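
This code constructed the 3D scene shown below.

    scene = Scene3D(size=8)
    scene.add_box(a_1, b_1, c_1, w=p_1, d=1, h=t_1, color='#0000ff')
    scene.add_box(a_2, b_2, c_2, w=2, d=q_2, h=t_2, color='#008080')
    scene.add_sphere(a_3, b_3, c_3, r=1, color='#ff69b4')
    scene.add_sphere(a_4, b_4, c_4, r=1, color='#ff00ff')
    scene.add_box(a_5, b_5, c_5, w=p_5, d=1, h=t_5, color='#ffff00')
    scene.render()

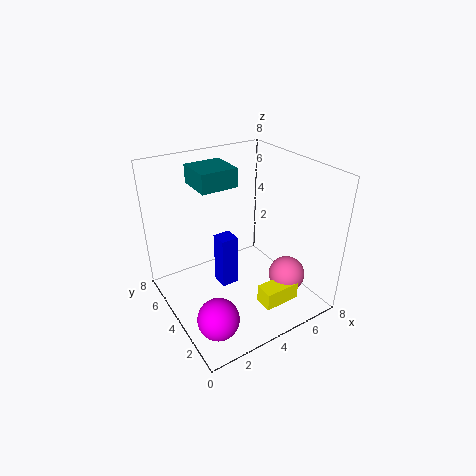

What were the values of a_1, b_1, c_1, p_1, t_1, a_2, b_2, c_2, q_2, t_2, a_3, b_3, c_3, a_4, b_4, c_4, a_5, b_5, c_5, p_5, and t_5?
a_1 = 3, b_1 = 4, c_1 = 1, p_1 = 1, t_1 = 3, a_2 = 2, b_2 = 4, c_2 = 7, q_2 = 2, t_2 = 1, a_3 = 6, b_3 = 2, c_3 = 2, a_4 = 1, b_4 = 1, c_4 = 2, a_5 = 4, b_5 = 1, c_5 = 1, p_5 = 2, t_5 = 1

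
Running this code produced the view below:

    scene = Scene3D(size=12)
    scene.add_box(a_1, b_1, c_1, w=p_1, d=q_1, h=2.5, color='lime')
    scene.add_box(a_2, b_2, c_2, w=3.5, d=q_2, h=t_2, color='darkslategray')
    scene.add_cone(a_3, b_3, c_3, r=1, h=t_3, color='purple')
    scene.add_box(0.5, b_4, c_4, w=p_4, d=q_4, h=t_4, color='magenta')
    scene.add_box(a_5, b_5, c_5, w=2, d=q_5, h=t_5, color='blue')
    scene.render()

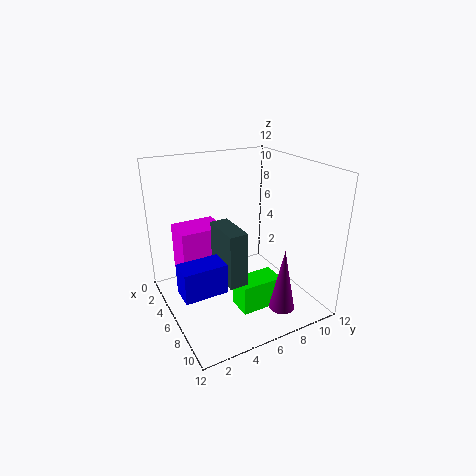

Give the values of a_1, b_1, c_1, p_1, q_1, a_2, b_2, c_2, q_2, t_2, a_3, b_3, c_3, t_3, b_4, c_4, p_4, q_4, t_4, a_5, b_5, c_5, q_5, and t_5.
a_1 = 7
b_1 = 5
c_1 = 0.5
p_1 = 2
q_1 = 3.5
a_2 = 5
b_2 = 4
c_2 = 3
q_2 = 1.5
t_2 = 4.5
a_3 = 10.5
b_3 = 7.5
c_3 = 1.5
t_3 = 5
b_4 = 2
c_4 = 1.5
p_4 = 3
q_4 = 4
t_4 = 4.5
a_5 = 6
b_5 = 0.5
c_5 = 2.5
q_5 = 3.5
t_5 = 2.5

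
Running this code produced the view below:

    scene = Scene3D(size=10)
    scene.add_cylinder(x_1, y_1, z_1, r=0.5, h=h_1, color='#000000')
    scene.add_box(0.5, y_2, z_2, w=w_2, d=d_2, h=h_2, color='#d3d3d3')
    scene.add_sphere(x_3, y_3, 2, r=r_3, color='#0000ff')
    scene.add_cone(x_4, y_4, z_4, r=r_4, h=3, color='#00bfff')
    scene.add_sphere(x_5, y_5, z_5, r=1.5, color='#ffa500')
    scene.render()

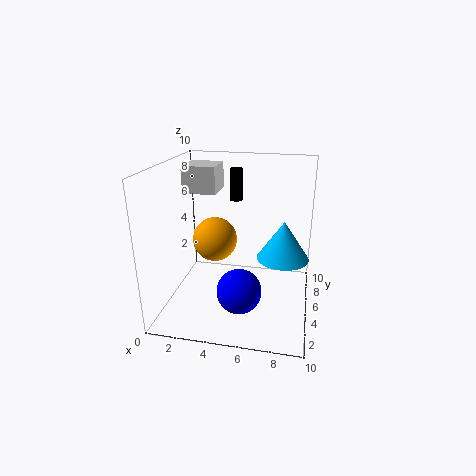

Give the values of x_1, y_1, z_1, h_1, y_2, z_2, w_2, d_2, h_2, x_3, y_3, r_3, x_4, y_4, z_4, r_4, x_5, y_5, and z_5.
x_1 = 4; y_1 = 9; z_1 = 6.5; h_1 = 2.5; y_2 = 6.5; z_2 = 7.5; w_2 = 2.5; d_2 = 2.5; h_2 = 2; x_3 = 5.5; y_3 = 3; r_3 = 1.5; x_4 = 8; y_4 = 7.5; z_4 = 2.5; r_4 = 2; x_5 = 3.5; y_5 = 4.5; z_5 = 5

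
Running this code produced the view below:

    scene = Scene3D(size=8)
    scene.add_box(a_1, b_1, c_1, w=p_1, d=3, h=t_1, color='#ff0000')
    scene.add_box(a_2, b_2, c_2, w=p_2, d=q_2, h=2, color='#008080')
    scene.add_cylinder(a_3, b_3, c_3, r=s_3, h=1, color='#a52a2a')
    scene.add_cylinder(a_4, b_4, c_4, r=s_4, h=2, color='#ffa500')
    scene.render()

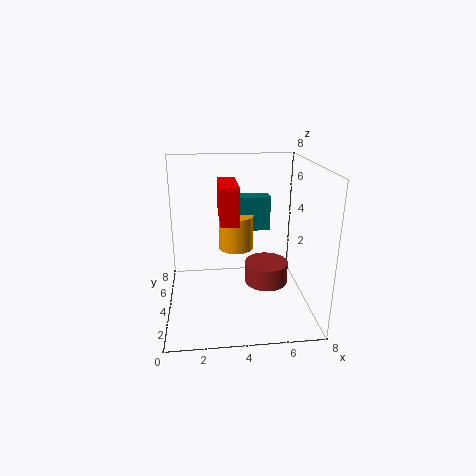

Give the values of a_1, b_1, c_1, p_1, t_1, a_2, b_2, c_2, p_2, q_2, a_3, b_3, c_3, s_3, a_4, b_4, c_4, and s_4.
a_1 = 3
b_1 = 3
c_1 = 5
p_1 = 1
t_1 = 2
a_2 = 4
b_2 = 5
c_2 = 4
p_2 = 2
q_2 = 1
a_3 = 5
b_3 = 1
c_3 = 3
s_3 = 1
a_4 = 4
b_4 = 5
c_4 = 3
s_4 = 1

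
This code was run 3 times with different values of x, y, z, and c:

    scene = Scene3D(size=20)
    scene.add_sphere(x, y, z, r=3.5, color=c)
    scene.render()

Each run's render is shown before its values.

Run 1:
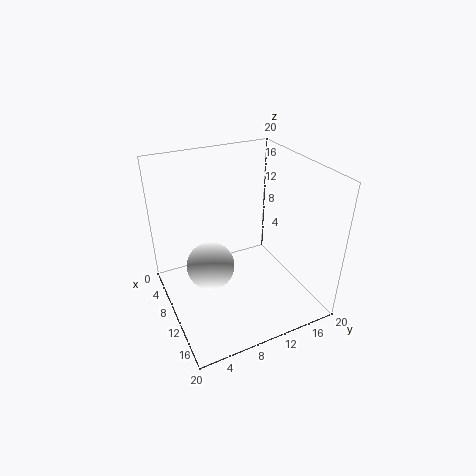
x = 8
y = 6.5
z = 5
c = 'white'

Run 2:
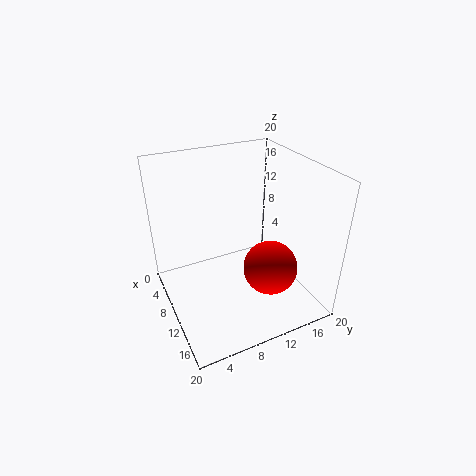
x = 15.5
y = 12
z = 8
c = 'red'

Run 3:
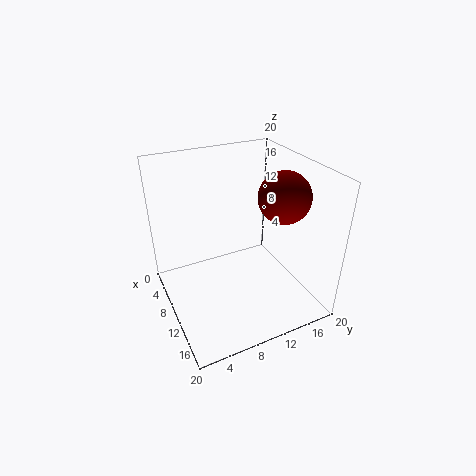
x = 12.5
y = 15.5
z = 16
c = 'maroon'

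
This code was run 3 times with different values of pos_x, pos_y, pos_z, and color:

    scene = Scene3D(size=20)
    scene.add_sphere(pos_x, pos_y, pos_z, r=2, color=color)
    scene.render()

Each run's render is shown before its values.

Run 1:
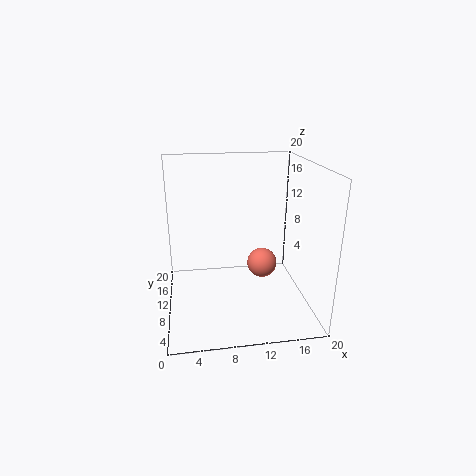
pos_x = 13
pos_y = 8
pos_z = 7
color = 'salmon'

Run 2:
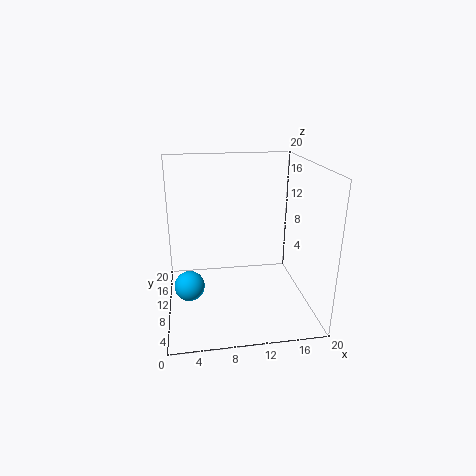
pos_x = 3
pos_y = 7.5
pos_z = 4.5
color = 'deepskyblue'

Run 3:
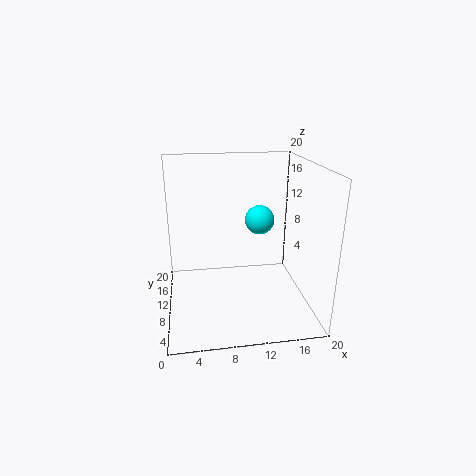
pos_x = 13
pos_y = 10
pos_z = 12.5
color = 'cyan'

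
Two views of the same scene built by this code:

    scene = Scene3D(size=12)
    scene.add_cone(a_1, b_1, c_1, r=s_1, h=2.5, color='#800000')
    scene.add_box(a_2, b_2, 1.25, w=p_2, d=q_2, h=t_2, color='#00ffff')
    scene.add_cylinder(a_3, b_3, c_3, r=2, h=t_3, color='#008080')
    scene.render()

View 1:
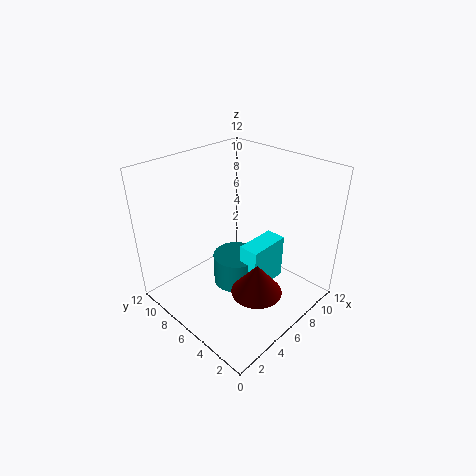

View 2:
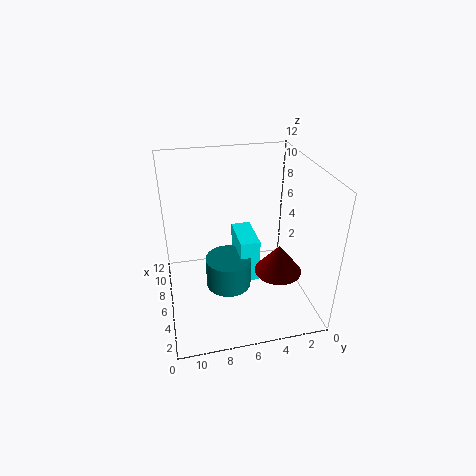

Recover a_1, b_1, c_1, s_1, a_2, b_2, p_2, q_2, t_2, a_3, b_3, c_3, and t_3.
a_1 = 4.75; b_1 = 2.75; c_1 = 3; s_1 = 2; a_2 = 6; b_2 = 4; p_2 = 3.75; q_2 = 1.75; t_2 = 4; a_3 = 6.5; b_3 = 6.75; c_3 = 1; t_3 = 2.75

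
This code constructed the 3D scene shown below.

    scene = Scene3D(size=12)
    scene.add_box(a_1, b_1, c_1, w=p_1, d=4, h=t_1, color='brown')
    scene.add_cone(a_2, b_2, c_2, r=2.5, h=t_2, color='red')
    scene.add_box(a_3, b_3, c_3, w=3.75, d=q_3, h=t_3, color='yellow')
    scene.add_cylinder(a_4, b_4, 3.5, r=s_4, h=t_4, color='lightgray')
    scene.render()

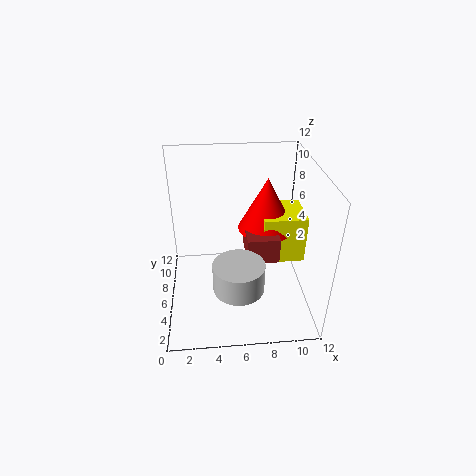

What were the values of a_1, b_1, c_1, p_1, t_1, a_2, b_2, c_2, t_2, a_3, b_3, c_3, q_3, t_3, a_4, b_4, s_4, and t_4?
a_1 = 6.75
b_1 = 5.25
c_1 = 3.75
p_1 = 2.75
t_1 = 2.25
a_2 = 8.75
b_2 = 8.25
c_2 = 5.5
t_2 = 4.75
a_3 = 8.25
b_3 = 6.25
c_3 = 3
q_3 = 3.75
t_3 = 4.25
a_4 = 5.75
b_4 = 2.75
s_4 = 2
t_4 = 2.25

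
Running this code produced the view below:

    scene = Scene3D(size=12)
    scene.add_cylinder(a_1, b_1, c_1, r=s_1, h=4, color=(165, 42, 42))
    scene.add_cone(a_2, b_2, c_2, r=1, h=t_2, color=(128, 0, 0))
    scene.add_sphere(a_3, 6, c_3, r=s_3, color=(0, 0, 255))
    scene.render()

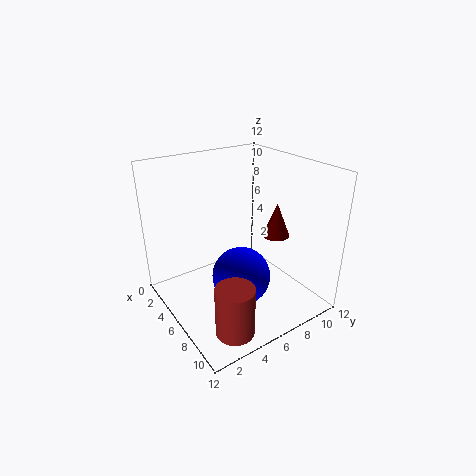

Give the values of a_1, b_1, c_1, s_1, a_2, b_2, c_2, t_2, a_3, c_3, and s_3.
a_1 = 10; b_1 = 3; c_1 = 0.5; s_1 = 1.5; a_2 = 9.5; b_2 = 7; c_2 = 7.5; t_2 = 2.5; a_3 = 6.5; c_3 = 2.5; s_3 = 2.5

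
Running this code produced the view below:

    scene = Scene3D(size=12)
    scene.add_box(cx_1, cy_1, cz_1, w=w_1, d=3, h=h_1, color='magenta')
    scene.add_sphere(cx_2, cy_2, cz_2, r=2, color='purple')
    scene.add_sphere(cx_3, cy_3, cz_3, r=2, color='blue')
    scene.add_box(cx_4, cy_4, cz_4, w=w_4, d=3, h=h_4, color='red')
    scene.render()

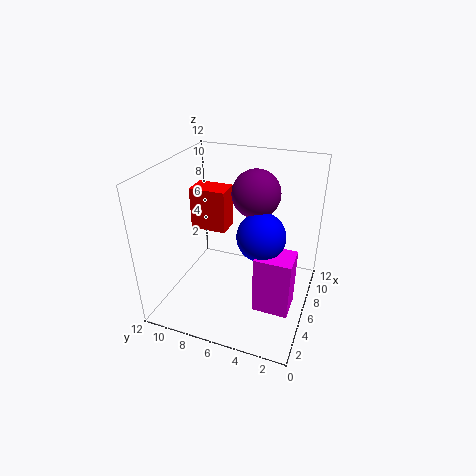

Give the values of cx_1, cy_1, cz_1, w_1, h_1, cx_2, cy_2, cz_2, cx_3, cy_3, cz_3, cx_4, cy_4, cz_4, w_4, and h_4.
cx_1 = 4, cy_1 = 1, cz_1 = 0.5, w_1 = 2.5, h_1 = 5, cx_2 = 7.5, cy_2 = 5, cz_2 = 9.5, cx_3 = 6, cy_3 = 4, cz_3 = 6.5, cx_4 = 5.5, cy_4 = 7, cz_4 = 6.5, w_4 = 2, h_4 = 3.5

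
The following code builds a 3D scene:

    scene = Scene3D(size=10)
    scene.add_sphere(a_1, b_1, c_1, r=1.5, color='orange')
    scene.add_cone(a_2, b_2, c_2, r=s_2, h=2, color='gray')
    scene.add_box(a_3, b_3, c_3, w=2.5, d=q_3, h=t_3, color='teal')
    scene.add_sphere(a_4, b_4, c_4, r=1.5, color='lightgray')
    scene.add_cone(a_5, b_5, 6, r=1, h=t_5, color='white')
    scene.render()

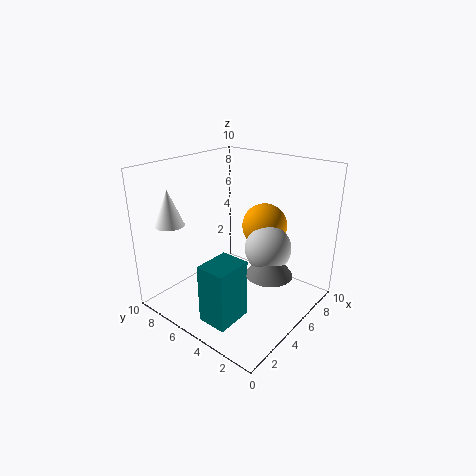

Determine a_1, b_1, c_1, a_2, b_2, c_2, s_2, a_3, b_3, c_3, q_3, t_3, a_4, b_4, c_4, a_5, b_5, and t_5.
a_1 = 6
b_1 = 3.5
c_1 = 6
a_2 = 4.5
b_2 = 2
c_2 = 3.5
s_2 = 1.5
a_3 = 1
b_3 = 3
c_3 = 0.5
q_3 = 2
t_3 = 4
a_4 = 5
b_4 = 2.5
c_4 = 5
a_5 = 2
b_5 = 8.5
t_5 = 2.5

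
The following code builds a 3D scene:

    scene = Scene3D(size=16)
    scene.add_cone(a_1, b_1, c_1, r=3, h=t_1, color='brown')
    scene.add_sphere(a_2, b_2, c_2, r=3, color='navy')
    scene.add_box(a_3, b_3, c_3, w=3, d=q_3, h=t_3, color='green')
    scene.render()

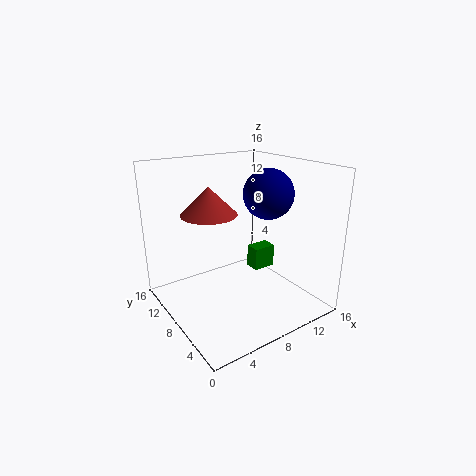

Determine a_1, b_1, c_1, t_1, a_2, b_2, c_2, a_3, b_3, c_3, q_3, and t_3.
a_1 = 5
b_1 = 9
c_1 = 11
t_1 = 3
a_2 = 13
b_2 = 9
c_2 = 12
a_3 = 13
b_3 = 11
c_3 = 1
q_3 = 2
t_3 = 3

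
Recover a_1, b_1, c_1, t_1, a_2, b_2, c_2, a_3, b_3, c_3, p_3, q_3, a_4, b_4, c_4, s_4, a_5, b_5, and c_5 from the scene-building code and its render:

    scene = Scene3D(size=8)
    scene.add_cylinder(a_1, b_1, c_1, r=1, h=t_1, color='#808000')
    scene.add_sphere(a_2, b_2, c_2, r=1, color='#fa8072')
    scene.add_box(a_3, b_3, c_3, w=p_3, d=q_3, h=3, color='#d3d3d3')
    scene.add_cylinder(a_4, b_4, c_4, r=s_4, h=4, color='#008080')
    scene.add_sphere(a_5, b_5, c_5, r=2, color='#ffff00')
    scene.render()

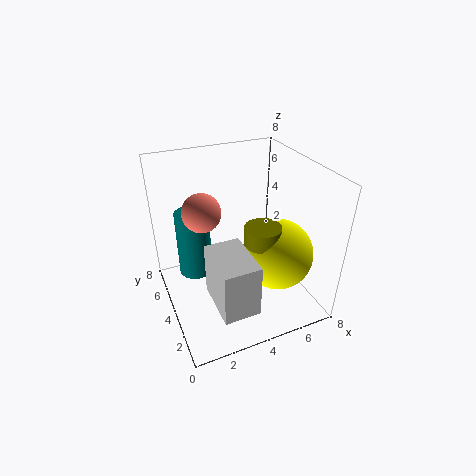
a_1 = 5; b_1 = 3; c_1 = 4; t_1 = 1; a_2 = 2; b_2 = 4; c_2 = 6; a_3 = 2; b_3 = 1; c_3 = 1; p_3 = 2; q_3 = 3; a_4 = 2; b_4 = 6; c_4 = 1; s_4 = 1; a_5 = 6; b_5 = 3; c_5 = 3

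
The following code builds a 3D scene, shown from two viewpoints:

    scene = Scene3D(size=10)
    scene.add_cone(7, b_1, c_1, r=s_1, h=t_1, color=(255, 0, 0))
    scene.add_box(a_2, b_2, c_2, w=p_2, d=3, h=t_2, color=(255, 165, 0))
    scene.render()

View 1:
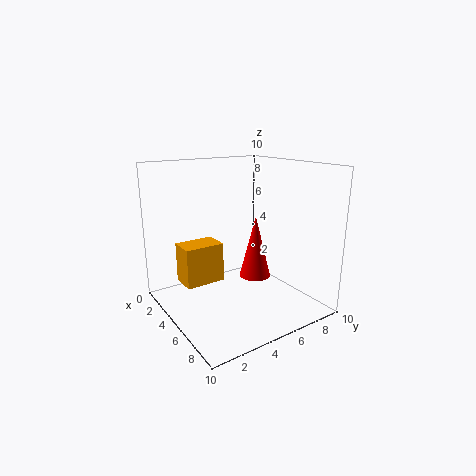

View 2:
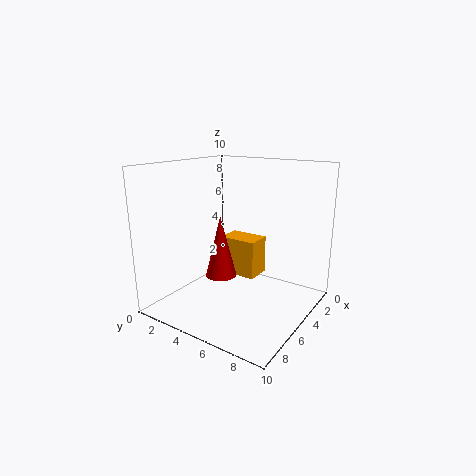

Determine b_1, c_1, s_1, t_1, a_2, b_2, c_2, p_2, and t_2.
b_1 = 5
c_1 = 3
s_1 = 1
t_1 = 4
a_2 = 1
b_2 = 2
c_2 = 1
p_2 = 2
t_2 = 3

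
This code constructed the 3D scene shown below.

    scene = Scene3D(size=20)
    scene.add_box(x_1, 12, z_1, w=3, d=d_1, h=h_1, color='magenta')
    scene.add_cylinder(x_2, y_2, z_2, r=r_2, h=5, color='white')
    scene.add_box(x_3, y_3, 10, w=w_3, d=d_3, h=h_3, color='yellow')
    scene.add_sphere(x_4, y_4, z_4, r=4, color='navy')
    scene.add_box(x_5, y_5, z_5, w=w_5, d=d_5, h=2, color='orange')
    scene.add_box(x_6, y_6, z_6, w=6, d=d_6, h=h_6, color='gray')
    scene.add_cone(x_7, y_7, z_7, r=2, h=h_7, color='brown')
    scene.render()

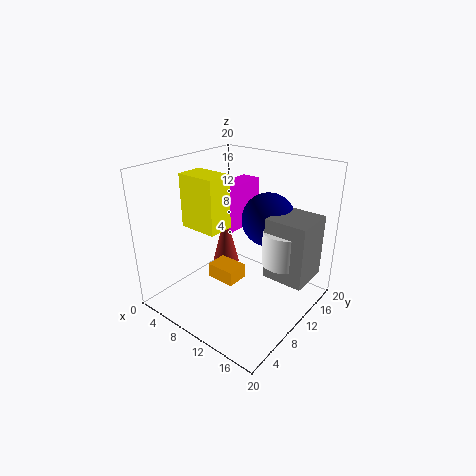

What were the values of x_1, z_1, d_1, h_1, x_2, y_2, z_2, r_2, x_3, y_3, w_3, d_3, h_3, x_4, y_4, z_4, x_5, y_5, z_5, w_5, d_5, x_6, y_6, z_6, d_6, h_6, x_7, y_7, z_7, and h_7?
x_1 = 4
z_1 = 9
d_1 = 7
h_1 = 7
x_2 = 15
y_2 = 14
z_2 = 6
r_2 = 3
x_3 = 1
y_3 = 8
w_3 = 6
d_3 = 4
h_3 = 8
x_4 = 11
y_4 = 16
z_4 = 11
x_5 = 8
y_5 = 6
z_5 = 5
w_5 = 4
d_5 = 3
x_6 = 13
y_6 = 12
z_6 = 4
d_6 = 6
h_6 = 9
x_7 = 6
y_7 = 12
z_7 = 4
h_7 = 8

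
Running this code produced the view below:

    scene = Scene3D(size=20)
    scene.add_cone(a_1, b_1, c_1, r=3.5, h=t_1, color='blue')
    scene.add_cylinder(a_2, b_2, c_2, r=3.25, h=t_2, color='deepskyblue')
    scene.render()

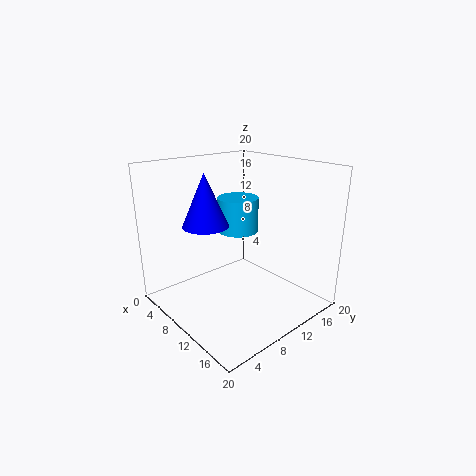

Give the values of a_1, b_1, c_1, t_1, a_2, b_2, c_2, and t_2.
a_1 = 3.75
b_1 = 9
c_1 = 10.25
t_1 = 8
a_2 = 4.25
b_2 = 15
c_2 = 8.25
t_2 = 5.5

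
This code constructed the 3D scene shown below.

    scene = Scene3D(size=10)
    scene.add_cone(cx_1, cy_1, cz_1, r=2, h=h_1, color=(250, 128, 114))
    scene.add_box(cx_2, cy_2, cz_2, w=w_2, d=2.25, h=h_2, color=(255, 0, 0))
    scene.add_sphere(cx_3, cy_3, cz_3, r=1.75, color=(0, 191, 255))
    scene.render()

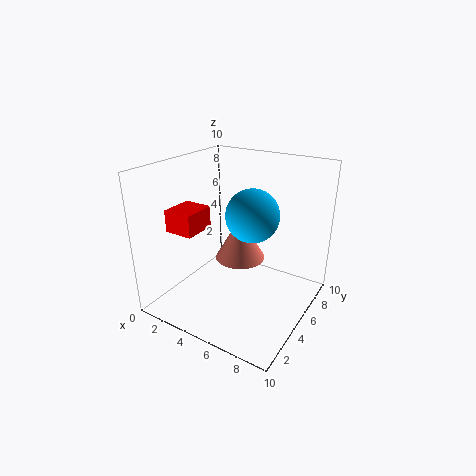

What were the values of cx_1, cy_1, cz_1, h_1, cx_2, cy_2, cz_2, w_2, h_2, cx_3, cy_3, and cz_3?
cx_1 = 3.5, cy_1 = 7.75, cz_1 = 1.75, h_1 = 3.5, cx_2 = 1.25, cy_2 = 2, cz_2 = 5.75, w_2 = 2, h_2 = 1.5, cx_3 = 6.25, cy_3 = 4.75, cz_3 = 7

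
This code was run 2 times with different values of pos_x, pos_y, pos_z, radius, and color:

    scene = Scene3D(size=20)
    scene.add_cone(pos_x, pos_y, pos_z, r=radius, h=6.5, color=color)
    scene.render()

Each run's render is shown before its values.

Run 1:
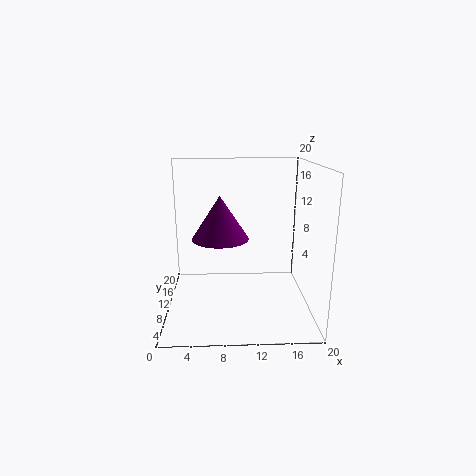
pos_x = 7.5
pos_y = 13.5
pos_z = 8.75
radius = 4.25
color = 'purple'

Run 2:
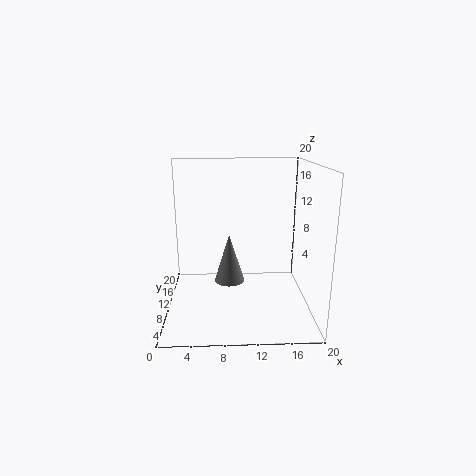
pos_x = 8.75
pos_y = 7.75
pos_z = 4.75
radius = 2
color = 'gray'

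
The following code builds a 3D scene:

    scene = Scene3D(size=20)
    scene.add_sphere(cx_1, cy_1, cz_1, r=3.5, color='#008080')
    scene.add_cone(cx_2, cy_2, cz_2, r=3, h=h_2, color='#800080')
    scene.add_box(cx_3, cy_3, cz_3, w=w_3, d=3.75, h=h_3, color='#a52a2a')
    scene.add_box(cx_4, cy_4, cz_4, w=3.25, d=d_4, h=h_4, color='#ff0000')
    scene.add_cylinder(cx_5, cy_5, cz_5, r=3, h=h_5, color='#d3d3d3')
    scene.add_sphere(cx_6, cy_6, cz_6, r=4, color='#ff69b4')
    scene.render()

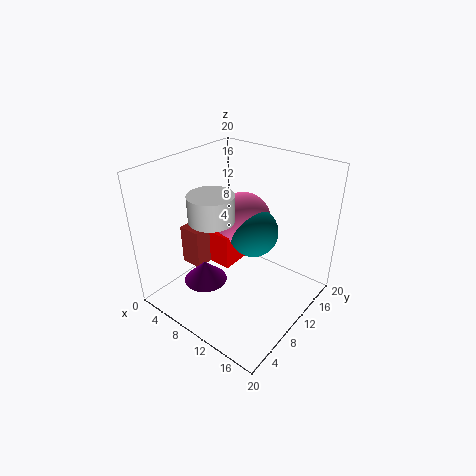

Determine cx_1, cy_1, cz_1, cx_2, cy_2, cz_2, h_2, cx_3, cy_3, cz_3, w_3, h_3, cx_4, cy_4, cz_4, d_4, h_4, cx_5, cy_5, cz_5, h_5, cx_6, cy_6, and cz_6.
cx_1 = 11; cy_1 = 12.25; cz_1 = 10.25; cx_2 = 7.25; cy_2 = 6; cz_2 = 4; h_2 = 3; cx_3 = 2.5; cy_3 = 6.25; cz_3 = 5; w_3 = 3.25; h_3 = 5.75; cx_4 = 6; cy_4 = 8.5; cz_4 = 5.25; d_4 = 6.75; h_4 = 5; cx_5 = 8.5; cy_5 = 6.5; cz_5 = 13.75; h_5 = 3.5; cx_6 = 8.75; cy_6 = 12.75; cz_6 = 11.25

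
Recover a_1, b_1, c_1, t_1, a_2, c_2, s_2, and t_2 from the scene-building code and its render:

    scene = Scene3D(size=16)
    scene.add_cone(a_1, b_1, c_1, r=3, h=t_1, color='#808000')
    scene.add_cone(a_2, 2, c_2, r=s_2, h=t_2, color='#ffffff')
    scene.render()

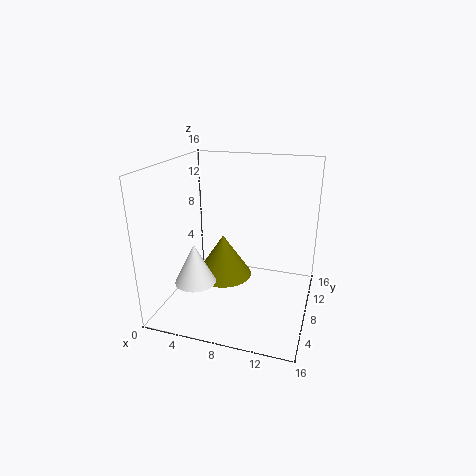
a_1 = 7; b_1 = 6; c_1 = 4.5; t_1 = 4.5; a_2 = 5.5; c_2 = 5.5; s_2 = 2; t_2 = 4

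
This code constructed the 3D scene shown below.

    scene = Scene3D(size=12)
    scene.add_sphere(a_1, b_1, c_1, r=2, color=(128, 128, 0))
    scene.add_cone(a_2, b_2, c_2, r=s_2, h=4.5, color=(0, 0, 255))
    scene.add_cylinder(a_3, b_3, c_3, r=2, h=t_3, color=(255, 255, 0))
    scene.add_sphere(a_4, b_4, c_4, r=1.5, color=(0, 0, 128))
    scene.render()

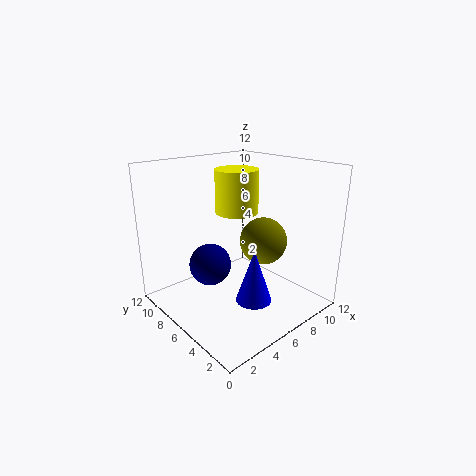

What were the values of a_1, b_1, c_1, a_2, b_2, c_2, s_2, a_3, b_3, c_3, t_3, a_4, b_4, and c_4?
a_1 = 8, b_1 = 5, c_1 = 5.5, a_2 = 6, b_2 = 4, c_2 = 1, s_2 = 1.5, a_3 = 8.5, b_3 = 9, c_3 = 7, t_3 = 4, a_4 = 2, b_4 = 4.5, c_4 = 5.5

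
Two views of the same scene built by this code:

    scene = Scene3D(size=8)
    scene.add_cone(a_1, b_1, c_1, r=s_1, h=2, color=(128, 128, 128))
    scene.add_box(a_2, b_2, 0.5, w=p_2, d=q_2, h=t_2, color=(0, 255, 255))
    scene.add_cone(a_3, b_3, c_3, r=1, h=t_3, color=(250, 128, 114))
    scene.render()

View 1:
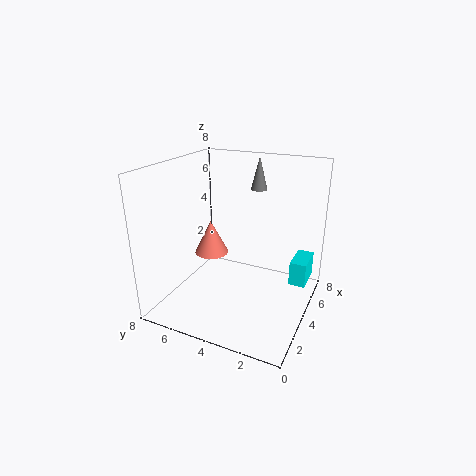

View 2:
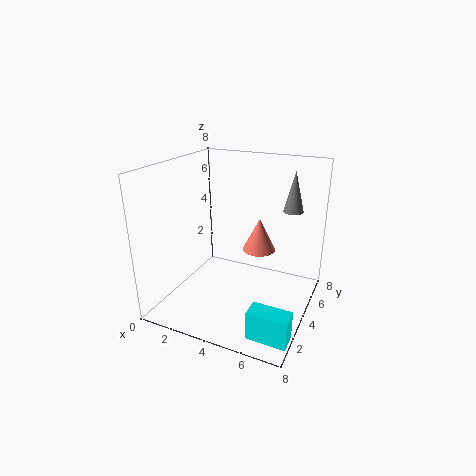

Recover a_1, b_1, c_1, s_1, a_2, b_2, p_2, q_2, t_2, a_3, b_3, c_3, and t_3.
a_1 = 7, b_1 = 4, c_1 = 6, s_1 = 0.5, a_2 = 6, b_2 = 0.5, p_2 = 2, q_2 = 1, t_2 = 1.5, a_3 = 4.5, b_3 = 6, c_3 = 2.5, t_3 = 2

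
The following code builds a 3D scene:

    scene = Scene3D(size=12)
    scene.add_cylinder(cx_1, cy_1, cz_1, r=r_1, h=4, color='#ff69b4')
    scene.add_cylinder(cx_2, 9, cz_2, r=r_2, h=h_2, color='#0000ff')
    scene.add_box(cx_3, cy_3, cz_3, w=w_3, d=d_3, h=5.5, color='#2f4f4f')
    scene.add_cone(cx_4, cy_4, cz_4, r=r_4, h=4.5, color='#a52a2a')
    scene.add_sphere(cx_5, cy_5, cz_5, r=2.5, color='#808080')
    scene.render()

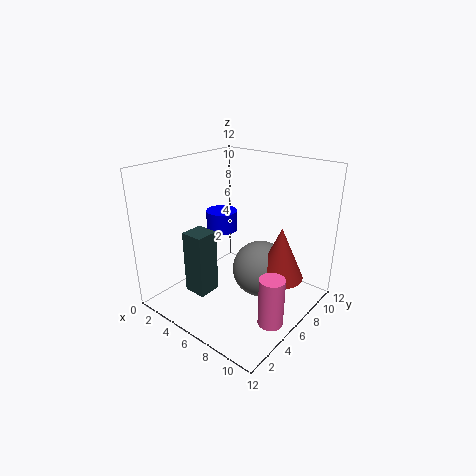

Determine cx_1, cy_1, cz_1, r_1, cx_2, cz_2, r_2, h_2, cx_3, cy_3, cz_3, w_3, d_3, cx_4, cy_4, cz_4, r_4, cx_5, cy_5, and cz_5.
cx_1 = 10.5; cy_1 = 4.5; cz_1 = 0.5; r_1 = 1; cx_2 = 1.5; cz_2 = 4.5; r_2 = 1.5; h_2 = 2; cx_3 = 2.5; cy_3 = 3; cz_3 = 1; w_3 = 2; d_3 = 2; cx_4 = 9; cy_4 = 8; cz_4 = 2.5; r_4 = 2; cx_5 = 7; cy_5 = 8; cz_5 = 2.5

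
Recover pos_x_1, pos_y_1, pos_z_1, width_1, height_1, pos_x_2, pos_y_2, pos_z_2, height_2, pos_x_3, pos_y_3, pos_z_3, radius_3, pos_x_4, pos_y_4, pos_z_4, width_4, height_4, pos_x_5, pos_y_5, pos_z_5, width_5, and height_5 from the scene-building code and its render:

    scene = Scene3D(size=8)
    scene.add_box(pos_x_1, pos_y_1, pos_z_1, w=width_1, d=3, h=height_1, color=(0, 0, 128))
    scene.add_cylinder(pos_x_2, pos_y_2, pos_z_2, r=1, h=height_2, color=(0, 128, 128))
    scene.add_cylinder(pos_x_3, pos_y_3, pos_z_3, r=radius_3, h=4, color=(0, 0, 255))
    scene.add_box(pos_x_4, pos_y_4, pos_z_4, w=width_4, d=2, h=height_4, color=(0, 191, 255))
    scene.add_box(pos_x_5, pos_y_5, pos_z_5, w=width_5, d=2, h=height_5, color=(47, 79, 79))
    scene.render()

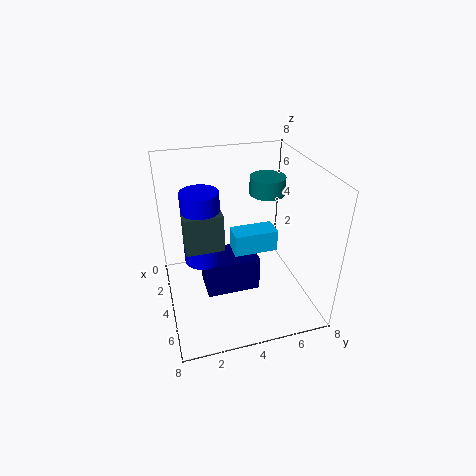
pos_x_1 = 3; pos_y_1 = 2; pos_z_1 = 1; width_1 = 2; height_1 = 2; pos_x_2 = 3; pos_y_2 = 6; pos_z_2 = 6; height_2 = 1; pos_x_3 = 4; pos_y_3 = 2; pos_z_3 = 3; radius_3 = 1; pos_x_4 = 6; pos_y_4 = 3; pos_z_4 = 5; width_4 = 1; height_4 = 1; pos_x_5 = 4; pos_y_5 = 1; pos_z_5 = 4; width_5 = 1; height_5 = 2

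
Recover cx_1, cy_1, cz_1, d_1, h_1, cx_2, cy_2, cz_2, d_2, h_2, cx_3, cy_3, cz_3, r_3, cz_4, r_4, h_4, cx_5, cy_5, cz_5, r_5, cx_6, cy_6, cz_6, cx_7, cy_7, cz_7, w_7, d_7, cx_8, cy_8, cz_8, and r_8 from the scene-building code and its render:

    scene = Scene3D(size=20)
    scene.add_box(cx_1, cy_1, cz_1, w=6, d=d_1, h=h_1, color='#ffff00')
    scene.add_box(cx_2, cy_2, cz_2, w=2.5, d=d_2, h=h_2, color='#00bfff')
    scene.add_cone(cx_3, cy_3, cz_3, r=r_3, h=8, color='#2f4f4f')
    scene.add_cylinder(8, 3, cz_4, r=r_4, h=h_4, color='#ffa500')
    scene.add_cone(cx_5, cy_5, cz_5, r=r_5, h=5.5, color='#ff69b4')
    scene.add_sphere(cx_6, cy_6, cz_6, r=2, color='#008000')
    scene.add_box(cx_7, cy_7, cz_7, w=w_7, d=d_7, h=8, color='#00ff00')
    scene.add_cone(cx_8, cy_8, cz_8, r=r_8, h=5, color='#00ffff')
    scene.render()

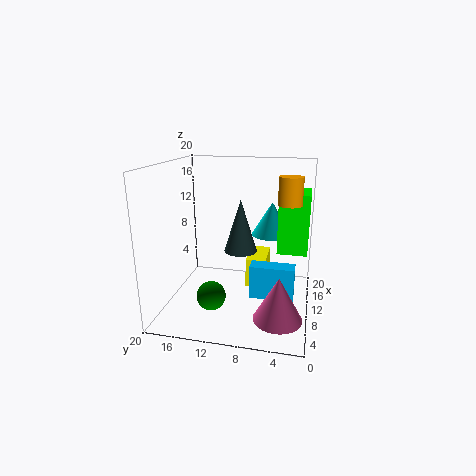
cx_1 = 13, cy_1 = 6.5, cz_1 = 1, d_1 = 3, h_1 = 4.5, cx_2 = 10.5, cy_2 = 2, cz_2 = 0.5, d_2 = 6.5, h_2 = 5, cx_3 = 14, cy_3 = 10.5, cz_3 = 6.5, r_3 = 2.5, cz_4 = 15.5, r_4 = 1.5, h_4 = 3.5, cx_5 = 3, cy_5 = 3.5, cz_5 = 2.5, r_5 = 3, cx_6 = 6.5, cy_6 = 13, cz_6 = 2.5, cx_7 = 9, cy_7 = 0.5, cz_7 = 8.5, w_7 = 5.5, d_7 = 4, cx_8 = 15.5, cy_8 = 6, cz_8 = 9, r_8 = 3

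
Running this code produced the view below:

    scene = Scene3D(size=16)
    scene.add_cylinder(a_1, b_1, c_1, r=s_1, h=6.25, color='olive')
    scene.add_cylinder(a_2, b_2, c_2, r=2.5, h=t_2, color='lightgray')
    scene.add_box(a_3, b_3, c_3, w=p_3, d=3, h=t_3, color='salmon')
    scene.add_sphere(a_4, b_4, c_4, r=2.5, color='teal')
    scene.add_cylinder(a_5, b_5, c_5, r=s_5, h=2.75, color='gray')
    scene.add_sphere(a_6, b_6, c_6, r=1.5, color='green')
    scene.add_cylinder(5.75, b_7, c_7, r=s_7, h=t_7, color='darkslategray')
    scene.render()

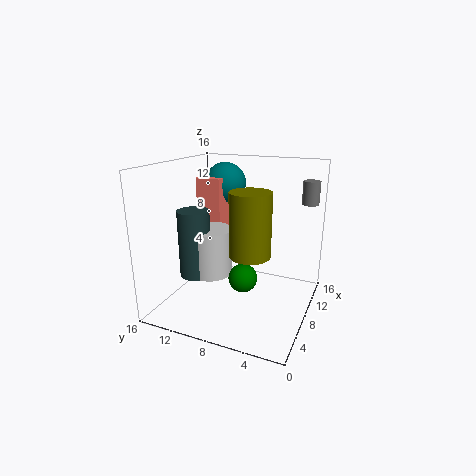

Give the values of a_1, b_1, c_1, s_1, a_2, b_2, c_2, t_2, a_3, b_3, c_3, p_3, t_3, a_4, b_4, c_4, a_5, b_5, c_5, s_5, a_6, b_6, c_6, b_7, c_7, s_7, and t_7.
a_1 = 4
b_1 = 5
c_1 = 8
s_1 = 2
a_2 = 7
b_2 = 11
c_2 = 3.75
t_2 = 5.25
a_3 = 9.5
b_3 = 11
c_3 = 7.25
p_3 = 4
t_3 = 6.75
a_4 = 12.75
b_4 = 11.75
c_4 = 13
a_5 = 14.25
b_5 = 1.5
c_5 = 11
s_5 = 1
a_6 = 5.25
b_6 = 6.25
c_6 = 4.75
b_7 = 12.25
c_7 = 3.75
s_7 = 1.75
t_7 = 7.5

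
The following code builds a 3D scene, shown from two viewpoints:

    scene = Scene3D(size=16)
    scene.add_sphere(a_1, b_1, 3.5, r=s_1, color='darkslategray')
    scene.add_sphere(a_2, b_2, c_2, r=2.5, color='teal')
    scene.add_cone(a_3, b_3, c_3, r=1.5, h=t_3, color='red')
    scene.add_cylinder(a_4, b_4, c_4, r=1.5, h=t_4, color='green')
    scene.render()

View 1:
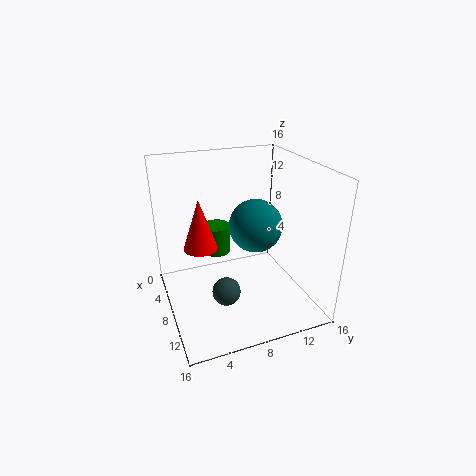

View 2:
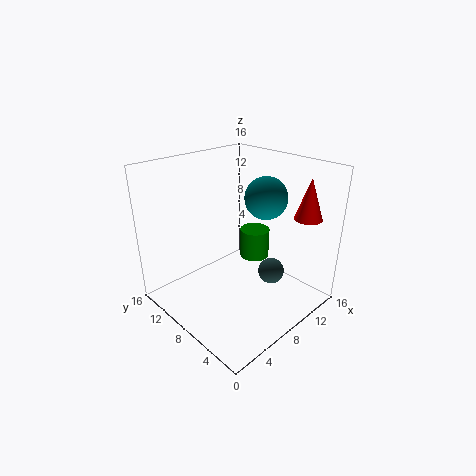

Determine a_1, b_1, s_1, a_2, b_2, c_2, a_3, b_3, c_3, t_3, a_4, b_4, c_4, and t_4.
a_1 = 11; b_1 = 5.5; s_1 = 1.5; a_2 = 12.5; b_2 = 8; c_2 = 11.5; a_3 = 13; b_3 = 2.5; c_3 = 10.5; t_3 = 4.5; a_4 = 8; b_4 = 5.5; c_4 = 7; t_4 = 3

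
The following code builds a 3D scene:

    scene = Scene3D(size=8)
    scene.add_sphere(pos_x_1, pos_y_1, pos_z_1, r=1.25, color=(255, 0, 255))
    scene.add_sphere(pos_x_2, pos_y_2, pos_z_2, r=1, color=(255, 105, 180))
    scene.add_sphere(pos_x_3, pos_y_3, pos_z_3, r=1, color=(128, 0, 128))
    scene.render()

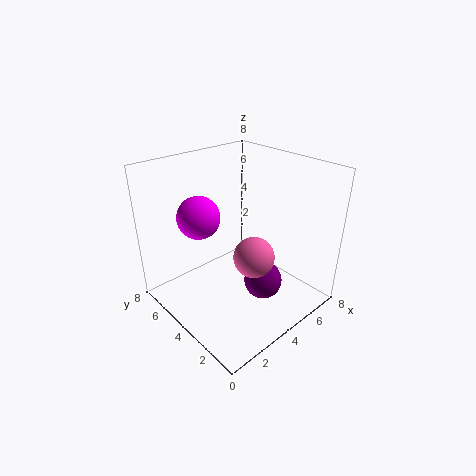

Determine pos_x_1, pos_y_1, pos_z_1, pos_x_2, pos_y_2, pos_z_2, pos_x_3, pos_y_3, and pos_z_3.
pos_x_1 = 3
pos_y_1 = 6.25
pos_z_1 = 4.75
pos_x_2 = 3
pos_y_2 = 1.75
pos_z_2 = 4.25
pos_x_3 = 4
pos_y_3 = 2
pos_z_3 = 2.25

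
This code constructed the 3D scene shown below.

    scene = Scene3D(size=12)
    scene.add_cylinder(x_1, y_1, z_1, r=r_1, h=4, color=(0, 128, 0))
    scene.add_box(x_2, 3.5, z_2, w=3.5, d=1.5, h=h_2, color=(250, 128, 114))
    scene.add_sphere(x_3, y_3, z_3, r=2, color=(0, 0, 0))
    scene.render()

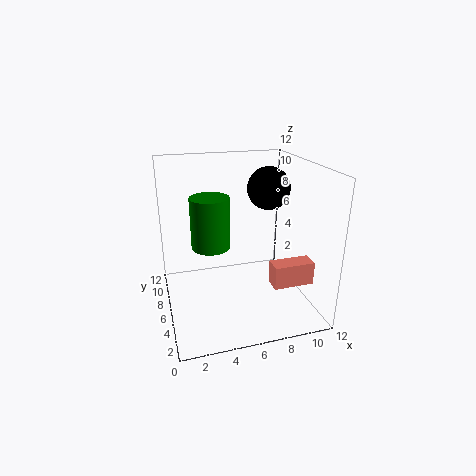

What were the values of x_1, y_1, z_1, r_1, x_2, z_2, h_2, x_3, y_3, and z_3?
x_1 = 3.5, y_1 = 5, z_1 = 6, r_1 = 1.5, x_2 = 8.5, z_2 = 2, h_2 = 2, x_3 = 10, y_3 = 9.5, z_3 = 9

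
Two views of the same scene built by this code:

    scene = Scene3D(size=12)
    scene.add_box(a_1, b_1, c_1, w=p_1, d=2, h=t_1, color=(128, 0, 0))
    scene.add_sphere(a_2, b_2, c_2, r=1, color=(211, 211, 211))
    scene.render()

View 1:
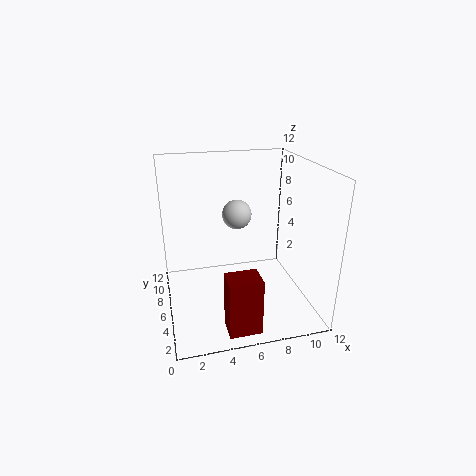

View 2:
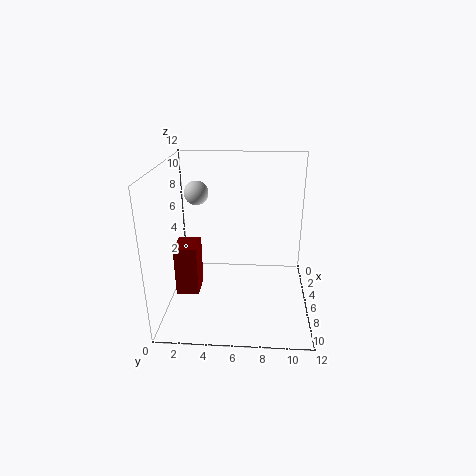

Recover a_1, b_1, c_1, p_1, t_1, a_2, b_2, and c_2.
a_1 = 4; b_1 = 0.5; c_1 = 0.5; p_1 = 2.5; t_1 = 4.5; a_2 = 5; b_2 = 2.5; c_2 = 9.5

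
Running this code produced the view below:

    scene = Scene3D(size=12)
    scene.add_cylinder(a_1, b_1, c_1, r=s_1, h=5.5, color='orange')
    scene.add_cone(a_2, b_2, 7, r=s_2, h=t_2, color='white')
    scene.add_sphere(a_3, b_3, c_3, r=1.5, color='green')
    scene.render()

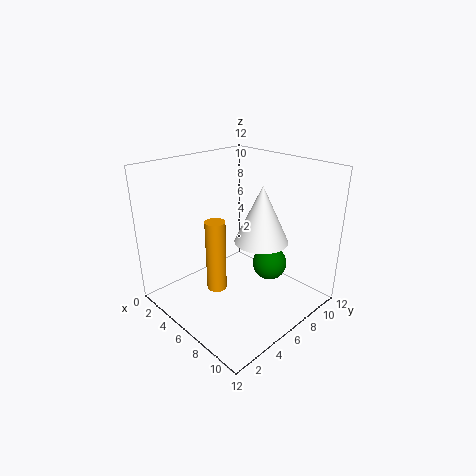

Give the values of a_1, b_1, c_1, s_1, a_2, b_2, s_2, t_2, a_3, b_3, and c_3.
a_1 = 7
b_1 = 2.75
c_1 = 3.25
s_1 = 0.75
a_2 = 9
b_2 = 5.5
s_2 = 2
t_2 = 4.25
a_3 = 7.25
b_3 = 8.75
c_3 = 3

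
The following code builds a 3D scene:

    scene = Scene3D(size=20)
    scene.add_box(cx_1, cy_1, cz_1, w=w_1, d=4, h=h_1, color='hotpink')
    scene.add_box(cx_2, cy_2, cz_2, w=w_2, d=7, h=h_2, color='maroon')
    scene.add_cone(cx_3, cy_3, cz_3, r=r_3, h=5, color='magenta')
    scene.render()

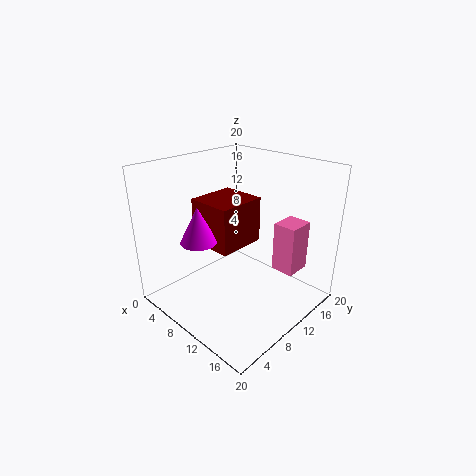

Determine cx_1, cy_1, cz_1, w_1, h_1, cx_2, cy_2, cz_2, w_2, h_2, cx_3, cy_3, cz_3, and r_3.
cx_1 = 12, cy_1 = 15.5, cz_1 = 3.5, w_1 = 3.5, h_1 = 7.5, cx_2 = 4, cy_2 = 7, cz_2 = 8.5, w_2 = 6.5, h_2 = 6.5, cx_3 = 7, cy_3 = 5.5, cz_3 = 10, r_3 = 2.5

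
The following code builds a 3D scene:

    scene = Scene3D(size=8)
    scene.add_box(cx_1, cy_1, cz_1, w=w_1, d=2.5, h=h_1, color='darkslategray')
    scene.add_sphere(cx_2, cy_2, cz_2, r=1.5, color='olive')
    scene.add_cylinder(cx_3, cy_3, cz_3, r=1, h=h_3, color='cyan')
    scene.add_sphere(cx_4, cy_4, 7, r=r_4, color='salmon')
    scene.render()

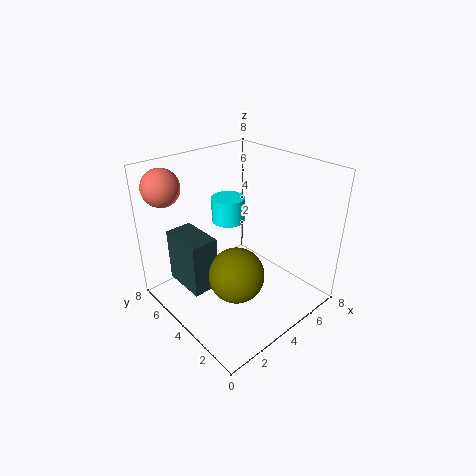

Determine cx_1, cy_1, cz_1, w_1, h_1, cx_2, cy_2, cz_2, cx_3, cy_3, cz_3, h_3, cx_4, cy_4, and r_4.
cx_1 = 1
cy_1 = 4
cz_1 = 1.5
w_1 = 1.5
h_1 = 3
cx_2 = 3
cy_2 = 3
cz_2 = 2.5
cx_3 = 5
cy_3 = 6
cz_3 = 4
h_3 = 1.5
cx_4 = 1
cy_4 = 6.5
r_4 = 1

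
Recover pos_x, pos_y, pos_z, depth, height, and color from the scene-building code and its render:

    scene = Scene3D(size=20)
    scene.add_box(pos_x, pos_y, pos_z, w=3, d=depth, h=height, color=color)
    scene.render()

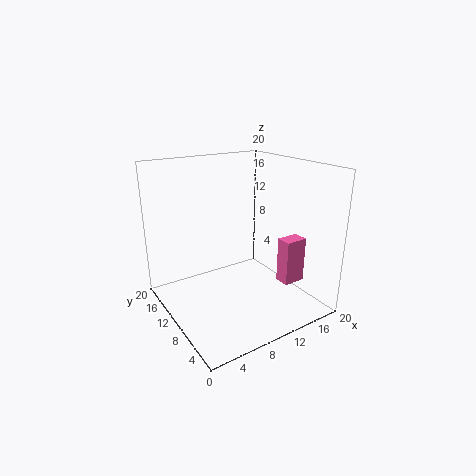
pos_x = 13; pos_y = 3; pos_z = 5; depth = 2; height = 6; color = 'hotpink'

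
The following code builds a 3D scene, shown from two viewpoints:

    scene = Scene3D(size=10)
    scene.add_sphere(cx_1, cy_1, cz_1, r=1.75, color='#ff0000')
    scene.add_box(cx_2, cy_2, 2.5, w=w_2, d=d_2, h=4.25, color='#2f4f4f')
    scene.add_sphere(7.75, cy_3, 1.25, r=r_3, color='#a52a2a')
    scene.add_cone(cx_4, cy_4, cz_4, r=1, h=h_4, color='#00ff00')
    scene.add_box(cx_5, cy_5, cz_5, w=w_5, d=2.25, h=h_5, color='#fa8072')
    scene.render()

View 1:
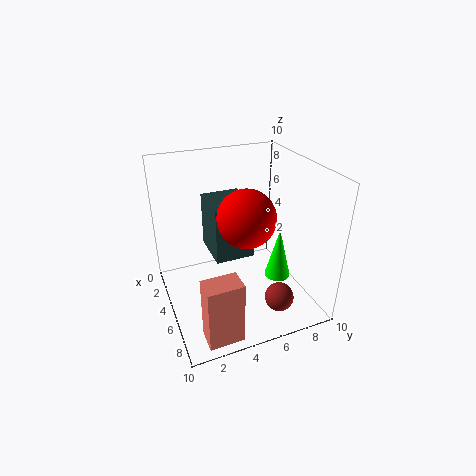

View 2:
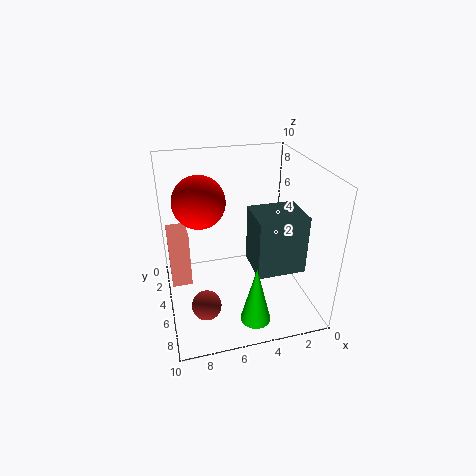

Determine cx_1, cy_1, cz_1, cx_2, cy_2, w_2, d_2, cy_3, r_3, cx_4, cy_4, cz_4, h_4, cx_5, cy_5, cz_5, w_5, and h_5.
cx_1 = 7.5; cy_1 = 4.5; cz_1 = 7.75; cx_2 = 0.5; cy_2 = 3.75; w_2 = 3.5; d_2 = 3; cy_3 = 7; r_3 = 1; cx_4 = 4.75; cy_4 = 8.5; cz_4 = 0.75; h_4 = 4; cx_5 = 8.25; cy_5 = 1.25; cz_5 = 0.5; w_5 = 1.5; h_5 = 4.25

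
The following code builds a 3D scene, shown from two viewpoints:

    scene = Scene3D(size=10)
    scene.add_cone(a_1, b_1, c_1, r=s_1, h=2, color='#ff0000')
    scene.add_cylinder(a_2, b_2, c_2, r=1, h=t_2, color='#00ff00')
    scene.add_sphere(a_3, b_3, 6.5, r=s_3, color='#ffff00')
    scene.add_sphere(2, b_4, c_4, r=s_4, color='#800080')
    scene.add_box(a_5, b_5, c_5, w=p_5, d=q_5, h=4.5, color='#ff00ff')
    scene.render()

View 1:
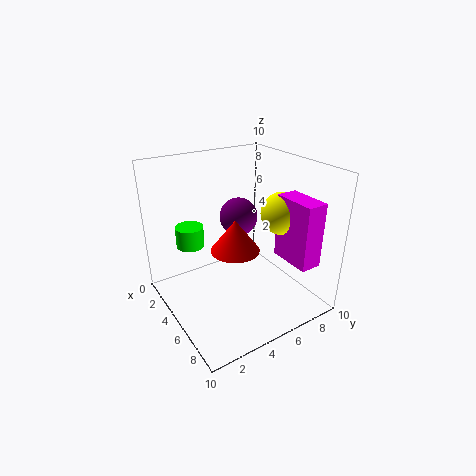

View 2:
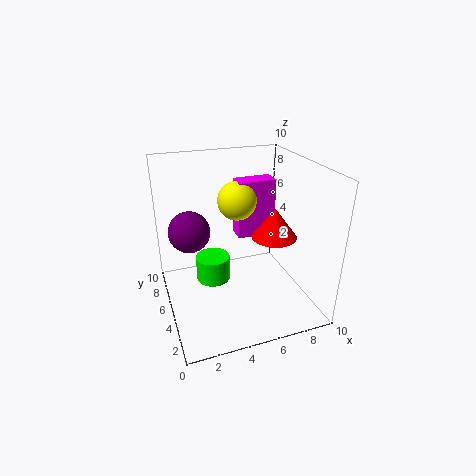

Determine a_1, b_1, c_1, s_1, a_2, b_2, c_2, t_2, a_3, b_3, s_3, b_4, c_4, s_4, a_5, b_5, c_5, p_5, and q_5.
a_1 = 7
b_1 = 3.5
c_1 = 5.5
s_1 = 1.5
a_2 = 2.5
b_2 = 2.5
c_2 = 4
t_2 = 1.5
a_3 = 6
b_3 = 8
s_3 = 1.5
b_4 = 7
c_4 = 5
s_4 = 1.5
a_5 = 6
b_5 = 7.5
c_5 = 3.5
p_5 = 3
q_5 = 1.5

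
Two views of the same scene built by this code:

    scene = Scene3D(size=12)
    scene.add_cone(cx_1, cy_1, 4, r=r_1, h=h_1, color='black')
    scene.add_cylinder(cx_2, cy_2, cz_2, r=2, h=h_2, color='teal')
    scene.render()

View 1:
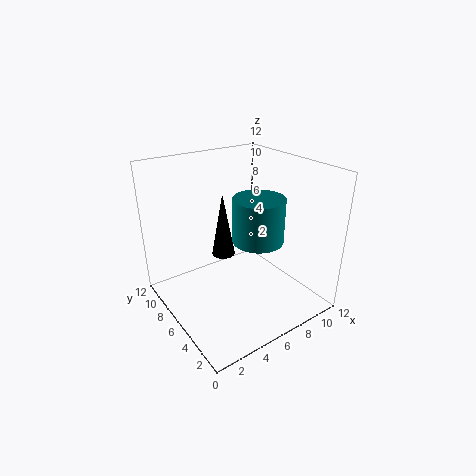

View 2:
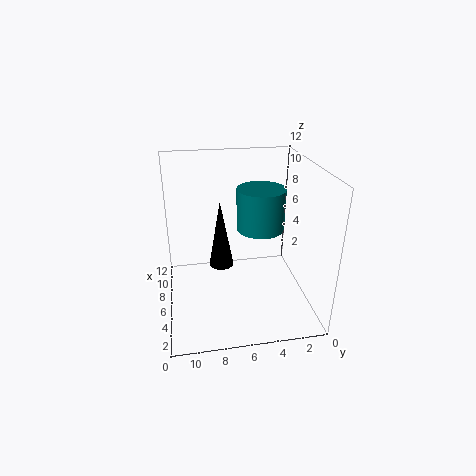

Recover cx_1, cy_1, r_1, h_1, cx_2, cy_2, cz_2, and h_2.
cx_1 = 5.5
cy_1 = 7.5
r_1 = 1
h_1 = 5.5
cx_2 = 6.5
cy_2 = 4
cz_2 = 6.5
h_2 = 3.5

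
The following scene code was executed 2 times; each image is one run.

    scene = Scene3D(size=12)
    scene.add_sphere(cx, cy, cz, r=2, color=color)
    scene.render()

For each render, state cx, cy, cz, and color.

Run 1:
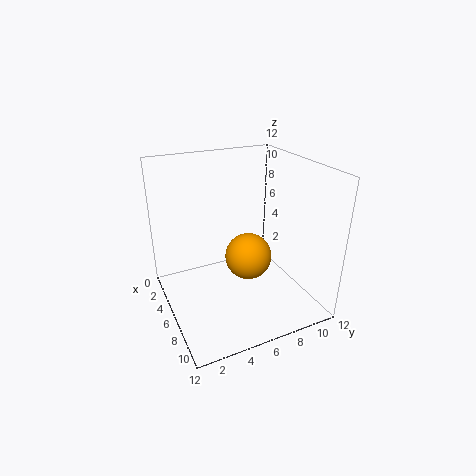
cx = 6; cy = 7; cz = 4; color = 'orange'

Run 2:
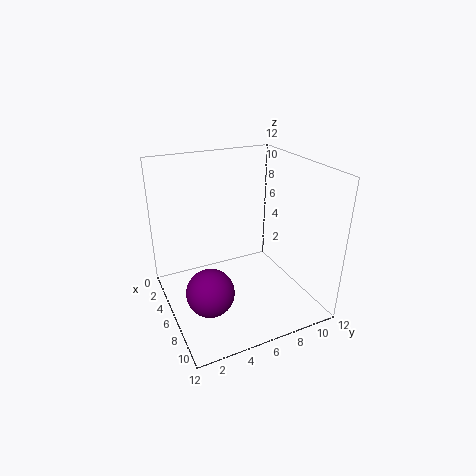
cx = 7; cy = 3; cz = 2; color = 'purple'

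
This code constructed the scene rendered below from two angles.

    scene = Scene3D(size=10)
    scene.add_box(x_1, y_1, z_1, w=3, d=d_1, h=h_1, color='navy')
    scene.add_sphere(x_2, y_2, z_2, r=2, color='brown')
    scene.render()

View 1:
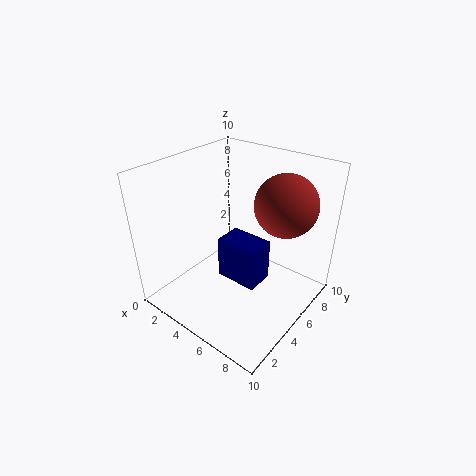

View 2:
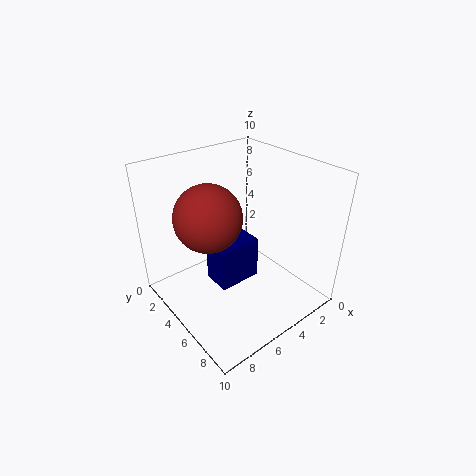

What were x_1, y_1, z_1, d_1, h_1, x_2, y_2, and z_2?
x_1 = 4
y_1 = 4
z_1 = 2
d_1 = 2
h_1 = 3
x_2 = 8
y_2 = 6
z_2 = 8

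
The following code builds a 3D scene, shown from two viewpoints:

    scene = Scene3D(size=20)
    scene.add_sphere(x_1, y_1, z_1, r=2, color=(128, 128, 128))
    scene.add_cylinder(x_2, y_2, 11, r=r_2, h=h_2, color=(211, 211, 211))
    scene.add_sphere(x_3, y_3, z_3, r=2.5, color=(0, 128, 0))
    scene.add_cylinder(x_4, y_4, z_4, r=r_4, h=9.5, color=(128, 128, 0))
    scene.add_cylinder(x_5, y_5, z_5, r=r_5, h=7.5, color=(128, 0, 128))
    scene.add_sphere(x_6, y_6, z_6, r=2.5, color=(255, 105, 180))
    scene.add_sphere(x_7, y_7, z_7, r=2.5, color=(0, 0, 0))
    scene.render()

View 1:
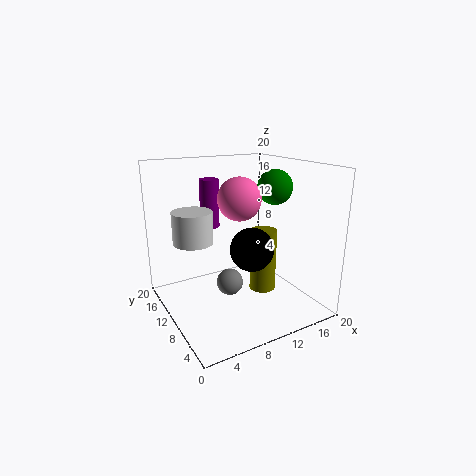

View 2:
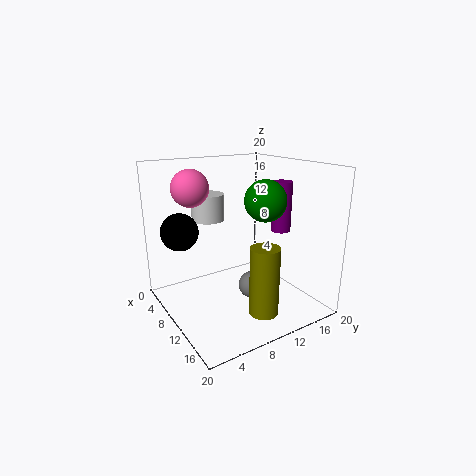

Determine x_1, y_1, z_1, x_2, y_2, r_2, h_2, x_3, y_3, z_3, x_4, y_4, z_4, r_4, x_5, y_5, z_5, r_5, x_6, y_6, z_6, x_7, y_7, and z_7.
x_1 = 10
y_1 = 12.5
z_1 = 2
x_2 = 3
y_2 = 9
r_2 = 2.5
h_2 = 4
x_3 = 16
y_3 = 10
z_3 = 16.5
x_4 = 15
y_4 = 11
z_4 = 0.5
r_4 = 2
x_5 = 9.5
y_5 = 18
z_5 = 9.5
r_5 = 1.5
x_6 = 7
y_6 = 4.5
z_6 = 17
x_7 = 7.5
y_7 = 2.5
z_7 = 11.5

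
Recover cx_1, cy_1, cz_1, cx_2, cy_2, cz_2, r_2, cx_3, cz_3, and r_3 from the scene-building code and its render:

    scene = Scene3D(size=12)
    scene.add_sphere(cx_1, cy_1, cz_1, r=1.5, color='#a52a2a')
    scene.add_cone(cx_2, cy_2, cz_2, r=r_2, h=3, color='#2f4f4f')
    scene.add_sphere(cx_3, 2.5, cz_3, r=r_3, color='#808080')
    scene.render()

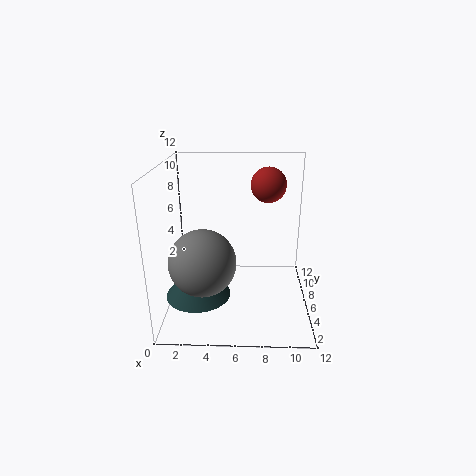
cx_1 = 8.5, cy_1 = 8, cz_1 = 10, cx_2 = 3, cy_2 = 3, cz_2 = 2.5, r_2 = 2.5, cx_3 = 3.5, cz_3 = 5.5, r_3 = 2.5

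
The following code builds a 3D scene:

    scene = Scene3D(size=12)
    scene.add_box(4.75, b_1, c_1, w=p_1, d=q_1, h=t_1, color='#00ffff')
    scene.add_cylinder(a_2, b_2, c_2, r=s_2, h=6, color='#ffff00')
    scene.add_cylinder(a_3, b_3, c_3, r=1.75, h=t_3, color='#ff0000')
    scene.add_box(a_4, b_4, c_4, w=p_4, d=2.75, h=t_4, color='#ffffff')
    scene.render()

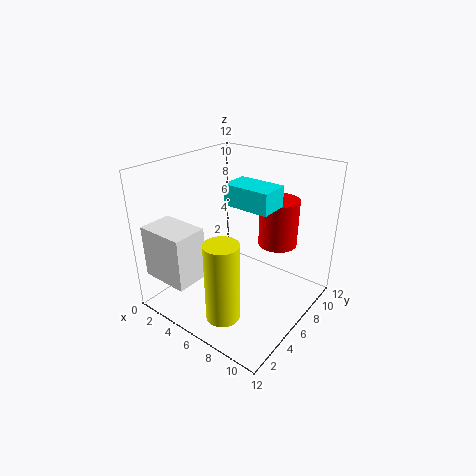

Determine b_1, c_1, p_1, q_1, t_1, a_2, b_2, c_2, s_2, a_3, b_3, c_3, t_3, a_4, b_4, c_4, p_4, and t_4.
b_1 = 5.75, c_1 = 8.75, p_1 = 4, q_1 = 2.5, t_1 = 1.75, a_2 = 8.25, b_2 = 1.25, c_2 = 2.25, s_2 = 1.25, a_3 = 7.5, b_3 = 10, c_3 = 4.25, t_3 = 4.25, a_4 = 1, b_4 = 0.25, c_4 = 3.5, p_4 = 4, t_4 = 4.25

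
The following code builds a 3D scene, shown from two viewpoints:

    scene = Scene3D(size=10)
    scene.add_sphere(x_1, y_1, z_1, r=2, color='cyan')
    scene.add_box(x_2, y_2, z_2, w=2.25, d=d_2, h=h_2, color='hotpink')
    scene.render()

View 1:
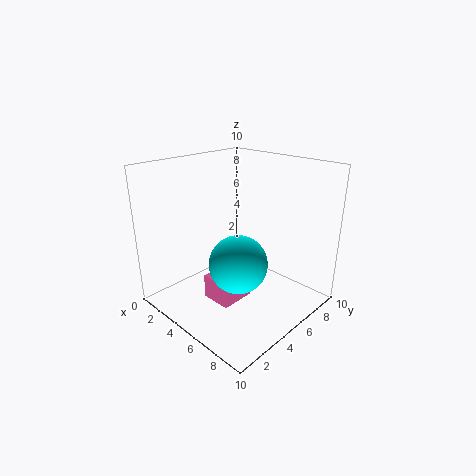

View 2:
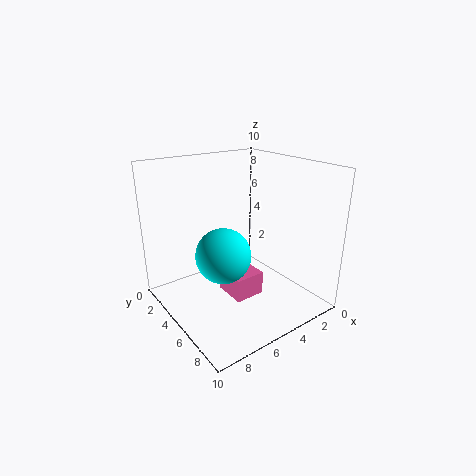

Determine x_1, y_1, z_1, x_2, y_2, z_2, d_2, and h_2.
x_1 = 5.75
y_1 = 4.25
z_1 = 3.5
x_2 = 3.25
y_2 = 3.25
z_2 = 0.25
d_2 = 2.5
h_2 = 1.75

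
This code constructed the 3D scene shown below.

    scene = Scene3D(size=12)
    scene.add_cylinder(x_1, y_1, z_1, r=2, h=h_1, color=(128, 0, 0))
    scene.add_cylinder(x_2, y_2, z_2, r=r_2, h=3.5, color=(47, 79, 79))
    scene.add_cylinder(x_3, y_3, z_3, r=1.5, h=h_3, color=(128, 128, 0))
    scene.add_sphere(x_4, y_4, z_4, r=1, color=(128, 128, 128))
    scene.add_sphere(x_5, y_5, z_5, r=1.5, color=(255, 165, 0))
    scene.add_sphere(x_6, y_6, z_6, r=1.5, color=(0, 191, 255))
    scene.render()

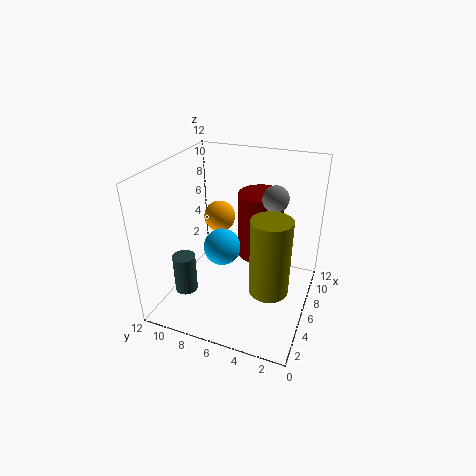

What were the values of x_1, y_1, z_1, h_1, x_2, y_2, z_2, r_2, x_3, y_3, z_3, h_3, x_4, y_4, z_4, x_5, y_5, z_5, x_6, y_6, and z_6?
x_1 = 9; y_1 = 5; z_1 = 3; h_1 = 6; x_2 = 4.5; y_2 = 10.5; z_2 = 0.5; r_2 = 1; x_3 = 3.5; y_3 = 2.5; z_3 = 3.5; h_3 = 6; x_4 = 6; y_4 = 3; z_4 = 10; x_5 = 10; y_5 = 9.5; z_5 = 5.5; x_6 = 5; y_6 = 7; z_6 = 5.5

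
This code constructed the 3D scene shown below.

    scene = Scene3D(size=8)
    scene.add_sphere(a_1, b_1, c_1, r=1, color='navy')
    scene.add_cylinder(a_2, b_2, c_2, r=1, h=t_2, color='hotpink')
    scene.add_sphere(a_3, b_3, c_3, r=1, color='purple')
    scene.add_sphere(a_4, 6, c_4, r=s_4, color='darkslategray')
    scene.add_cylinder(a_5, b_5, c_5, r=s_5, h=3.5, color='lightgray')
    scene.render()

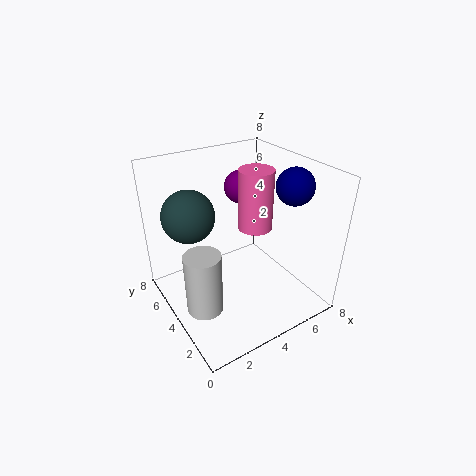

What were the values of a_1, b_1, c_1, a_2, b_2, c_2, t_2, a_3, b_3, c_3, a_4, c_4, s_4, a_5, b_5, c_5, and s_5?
a_1 = 6.5, b_1 = 2.5, c_1 = 7, a_2 = 5.5, b_2 = 4.5, c_2 = 4, t_2 = 3.5, a_3 = 5.5, b_3 = 6, c_3 = 6, a_4 = 2, c_4 = 5, s_4 = 1.5, a_5 = 1.5, b_5 = 3.5, c_5 = 0.5, s_5 = 1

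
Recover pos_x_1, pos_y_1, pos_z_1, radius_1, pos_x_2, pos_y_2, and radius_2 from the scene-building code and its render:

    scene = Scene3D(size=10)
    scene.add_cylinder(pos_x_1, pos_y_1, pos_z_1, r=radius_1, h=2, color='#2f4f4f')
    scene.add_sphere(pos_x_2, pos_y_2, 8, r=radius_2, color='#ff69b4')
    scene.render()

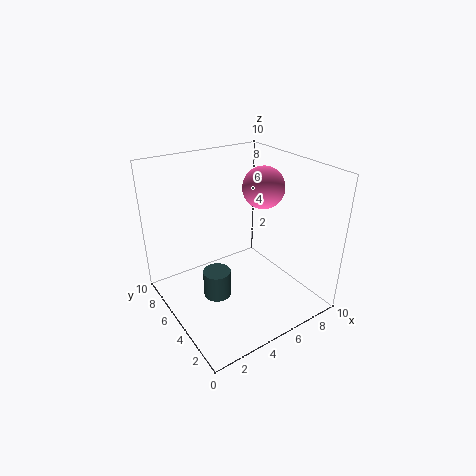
pos_x_1 = 3.5
pos_y_1 = 5.5
pos_z_1 = 0.5
radius_1 = 1
pos_x_2 = 7.5
pos_y_2 = 5.5
radius_2 = 1.5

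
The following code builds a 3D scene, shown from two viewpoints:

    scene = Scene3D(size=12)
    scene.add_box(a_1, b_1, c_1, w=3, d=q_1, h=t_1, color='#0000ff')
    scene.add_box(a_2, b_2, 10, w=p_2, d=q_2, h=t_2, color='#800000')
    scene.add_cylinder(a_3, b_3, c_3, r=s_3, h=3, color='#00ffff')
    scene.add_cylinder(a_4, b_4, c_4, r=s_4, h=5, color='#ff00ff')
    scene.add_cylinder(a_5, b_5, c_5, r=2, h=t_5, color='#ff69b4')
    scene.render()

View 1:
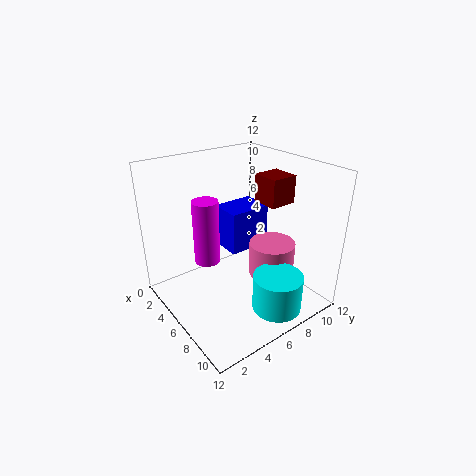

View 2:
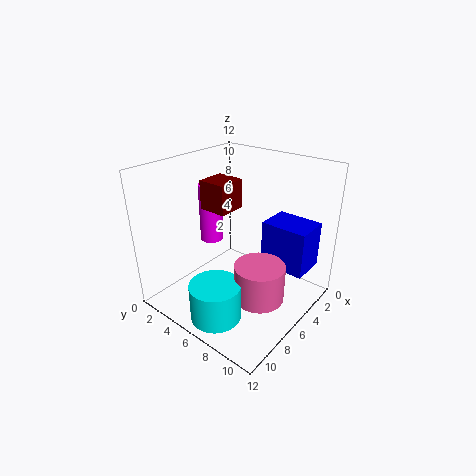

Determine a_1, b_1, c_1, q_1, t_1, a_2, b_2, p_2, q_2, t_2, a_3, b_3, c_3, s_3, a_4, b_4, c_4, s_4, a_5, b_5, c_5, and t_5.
a_1 = 1; b_1 = 7; c_1 = 3; q_1 = 4; t_1 = 4; a_2 = 8; b_2 = 6; p_2 = 2; q_2 = 2; t_2 = 2; a_3 = 10; b_3 = 7; c_3 = 1; s_3 = 2; a_4 = 6; b_4 = 3; c_4 = 5; s_4 = 1; a_5 = 7; b_5 = 9; c_5 = 2; t_5 = 3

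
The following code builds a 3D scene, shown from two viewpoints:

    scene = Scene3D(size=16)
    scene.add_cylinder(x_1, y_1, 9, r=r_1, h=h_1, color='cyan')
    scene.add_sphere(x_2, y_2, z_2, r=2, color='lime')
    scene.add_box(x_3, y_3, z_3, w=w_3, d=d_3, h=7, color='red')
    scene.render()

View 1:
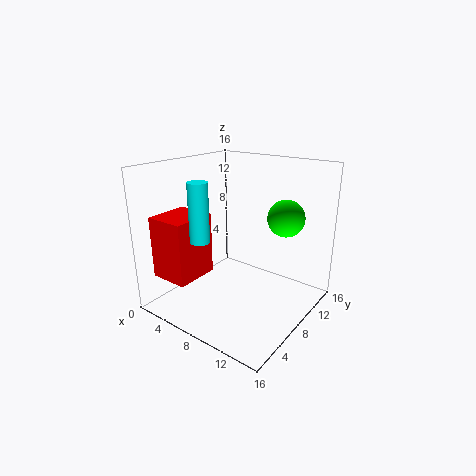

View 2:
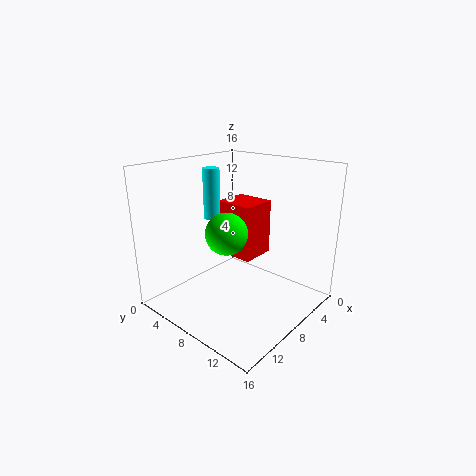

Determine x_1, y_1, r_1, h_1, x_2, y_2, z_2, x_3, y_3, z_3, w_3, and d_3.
x_1 = 7; y_1 = 3; r_1 = 1; h_1 = 6; x_2 = 12.5; y_2 = 10.5; z_2 = 10.5; x_3 = 0.5; y_3 = 2; z_3 = 3.5; w_3 = 4.5; d_3 = 5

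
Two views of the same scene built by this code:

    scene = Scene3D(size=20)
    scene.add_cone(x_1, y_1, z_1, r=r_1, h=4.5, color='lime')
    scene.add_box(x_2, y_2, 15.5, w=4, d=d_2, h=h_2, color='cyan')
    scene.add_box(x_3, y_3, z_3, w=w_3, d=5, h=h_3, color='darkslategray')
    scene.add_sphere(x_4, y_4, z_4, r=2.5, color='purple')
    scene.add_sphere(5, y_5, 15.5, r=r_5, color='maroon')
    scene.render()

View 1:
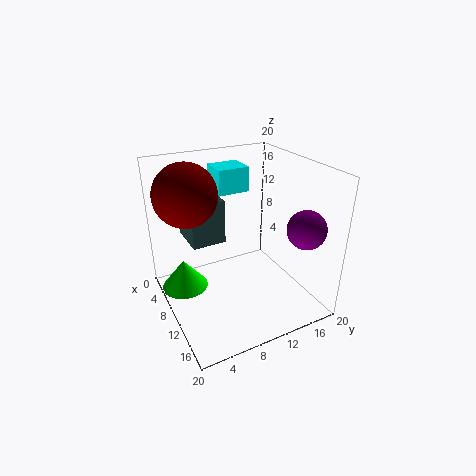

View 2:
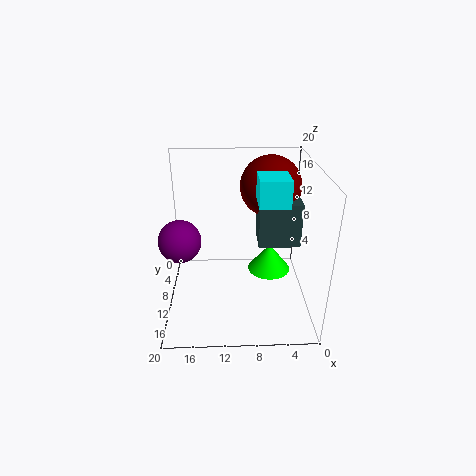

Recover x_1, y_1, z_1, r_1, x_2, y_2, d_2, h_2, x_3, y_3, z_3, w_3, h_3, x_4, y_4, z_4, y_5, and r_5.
x_1 = 4.5; y_1 = 3.5; z_1 = 0.5; r_1 = 3.5; x_2 = 3.5; y_2 = 8.5; d_2 = 4.5; h_2 = 3.5; x_3 = 1; y_3 = 4.5; z_3 = 8; w_3 = 6; h_3 = 6.5; x_4 = 17; y_4 = 16; z_4 = 13; y_5 = 4.5; r_5 = 4.5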